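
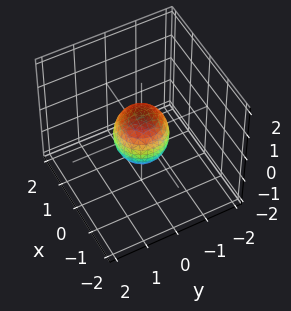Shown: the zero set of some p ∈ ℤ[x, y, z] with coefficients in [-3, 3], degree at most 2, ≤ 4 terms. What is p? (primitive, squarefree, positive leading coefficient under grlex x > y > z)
3*x^2 + 3*y^2 + 2*z^2 - 2

Degree: the shape is more complex than any degree-1 surface, so deg p = 2.
Symmetries: rotational symmetry about the z-axis ⇒ p depends on x, y only through x² + y².
Checking where it meets the axes: a circular section at z = 0 has radius between 0 and 1; the z-axis gridline crossings are at z ∈ {-1, 1}.
Solving for integer coefficients yields p as stated.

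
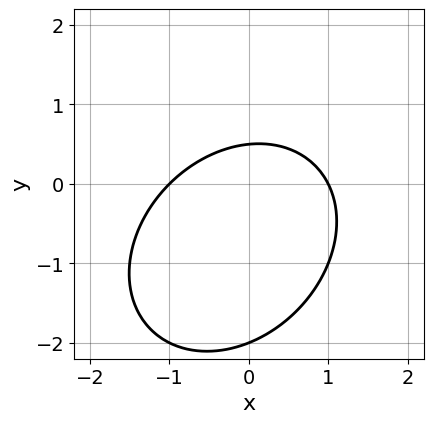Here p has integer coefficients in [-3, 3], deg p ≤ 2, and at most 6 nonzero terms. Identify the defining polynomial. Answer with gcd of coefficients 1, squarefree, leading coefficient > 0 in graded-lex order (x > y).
First, degree: the shape is more complex than any degree-1 curve, so deg p = 2.
Then, observable constraints: among the integer gridlines, it crosses the x-axis at x ∈ {-1, 1}; it crosses the y-axis at the gridline y = -2.
Finally, these observations pin down the coefficients.

2*x^2 - x*y + 2*y^2 + 3*y - 2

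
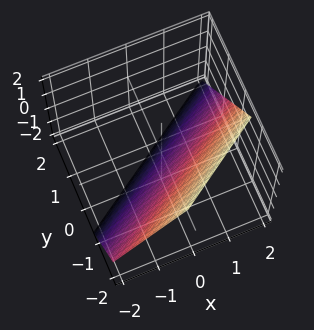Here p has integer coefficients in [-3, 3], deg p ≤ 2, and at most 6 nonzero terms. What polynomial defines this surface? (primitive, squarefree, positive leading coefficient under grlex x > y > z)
First, degree: every cross-section is a straight line — this is a plane, so deg p = 1.
Then, against the integer gridlines: it crosses the x-axis at the gridline x = 1; it crosses the z-axis at the gridline z = -1.
Finally, assembling these constraints gives the stated polynomial.

2*x - 3*y - 2*z - 2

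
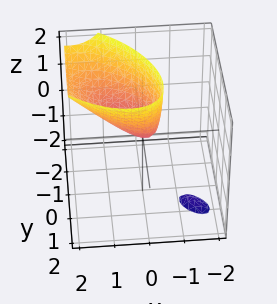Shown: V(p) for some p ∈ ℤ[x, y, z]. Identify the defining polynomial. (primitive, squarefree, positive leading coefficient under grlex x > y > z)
First, I count 2 distinct pieces. Treating them together as one polynomial.
Then, degree: a generic line meets the surface in up to 2 points, so deg p = 2.
Then, from the visible intercepts: it crosses the x-axis at the gridline x = 0; it crosses the y-axis at the gridline y = 0; one z-axis crossing is at z = 0.
Finally, matching integer coefficients to the picture gives p.

3*x^2 + 3*x*y - 3*x*z + 3*y^2 - 2*z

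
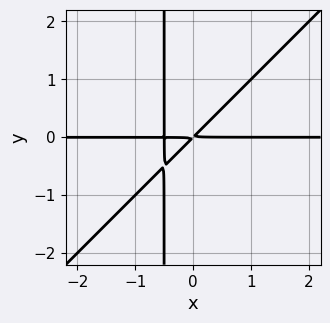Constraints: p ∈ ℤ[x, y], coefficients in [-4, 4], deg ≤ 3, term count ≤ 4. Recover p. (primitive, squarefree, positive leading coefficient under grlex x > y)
First, the degree is 3 — a generic line meets the curve in up to 3 points.
Next, from the visible intercepts: every point of the x-axis in the box is on the curve.
Finally, these observations pin down the coefficients.

2*x^2*y - 2*x*y^2 + x*y - y^2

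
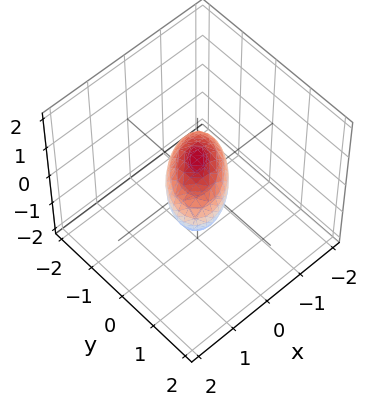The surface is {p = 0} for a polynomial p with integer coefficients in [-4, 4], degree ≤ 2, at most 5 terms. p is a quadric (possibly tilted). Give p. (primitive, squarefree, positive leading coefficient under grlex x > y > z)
First, deg p = 2. No degree-1 surface has this shape.
Finally, solving for integer coefficients yields p as stated.

3*x^2 - 3*x*y + 3*y^2 + 3*z^2 - 2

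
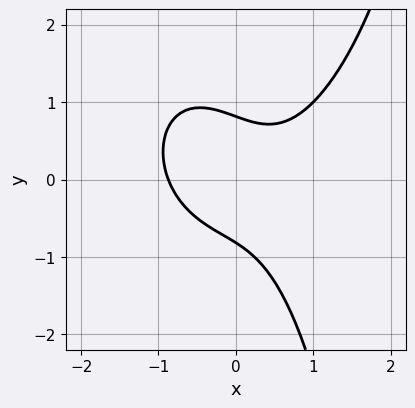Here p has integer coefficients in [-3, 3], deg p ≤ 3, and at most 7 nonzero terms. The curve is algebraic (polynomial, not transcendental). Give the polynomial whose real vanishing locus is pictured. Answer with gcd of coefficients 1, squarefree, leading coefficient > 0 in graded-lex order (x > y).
3*x^3 + x*y^2 - 3*x*y - 3*y^2 + 2

First, deg p = 3. The shape is more complex than any degree-2 curve.
Finally, matching integer coefficients to the picture gives p.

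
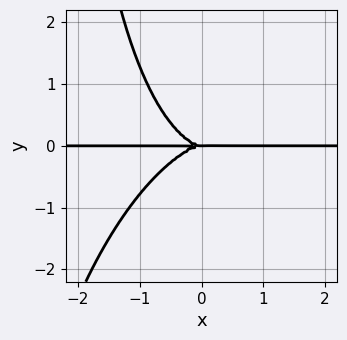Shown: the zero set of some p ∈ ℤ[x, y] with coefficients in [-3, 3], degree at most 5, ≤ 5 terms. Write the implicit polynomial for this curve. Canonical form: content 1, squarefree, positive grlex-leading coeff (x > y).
2*x^3*y - x^2*y^2 + x*y^3 + 3*y^3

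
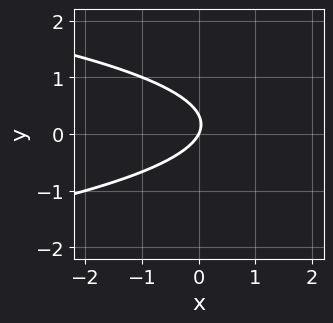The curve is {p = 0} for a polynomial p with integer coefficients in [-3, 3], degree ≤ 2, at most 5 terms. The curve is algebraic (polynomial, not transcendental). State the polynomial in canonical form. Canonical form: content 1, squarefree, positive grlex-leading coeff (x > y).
First, deg p = 2. A generic line meets the curve in up to 2 points.
Then, checking where it meets the axes: it meets the x-axis at x = 0 (among the integer gridlines); it crosses the y-axis at the gridline y = 0.
Finally, fitting integer coefficients to these (and the overall shape) gives p.

3*y^2 + 2*x - y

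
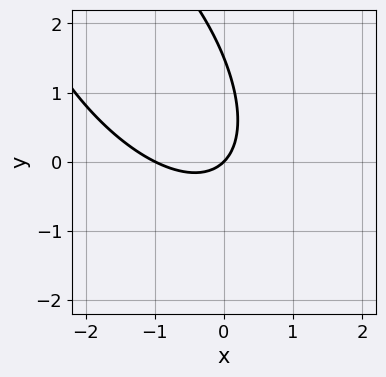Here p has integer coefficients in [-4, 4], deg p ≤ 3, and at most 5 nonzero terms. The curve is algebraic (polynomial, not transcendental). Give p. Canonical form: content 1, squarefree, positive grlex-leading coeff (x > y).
3*x^2 + 3*x*y + 2*y^2 + 3*x - 3*y

First, the degree is 2 — the shape is more complex than any degree-1 curve.
Then, from the axis intercepts and sections: among the integer gridlines, it crosses the x-axis at x ∈ {-1, 0}; one y-axis crossing is at y = 0.
Finally, solving for integer coefficients yields p as stated.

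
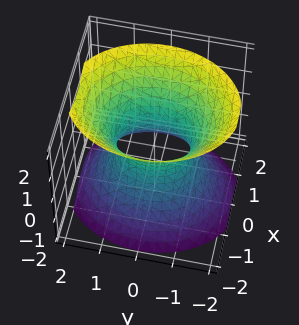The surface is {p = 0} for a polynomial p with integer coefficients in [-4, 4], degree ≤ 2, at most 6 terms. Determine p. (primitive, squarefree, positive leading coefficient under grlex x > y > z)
3*x^2 + 2*y^2 - 2*z^2 - 2

1. Degree: one connected sheet with a waist; a quadric, so deg p = 2.
2. Symmetries: it's symmetric under z → −z, forcing even powers of z; it's symmetric under y → −y, forcing even powers of y; it's symmetric under x → −x, forcing even powers of x.
3. Observable constraints: it misses every integer gridline on the z-axis; the y-axis gridline crossings are at y ∈ {-1, 1}.
4. Together with the visible shape, these determine p as stated.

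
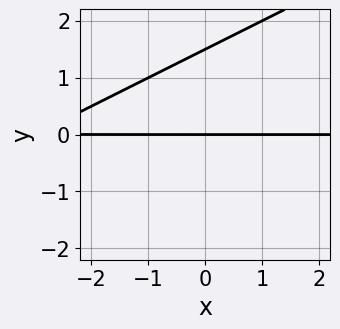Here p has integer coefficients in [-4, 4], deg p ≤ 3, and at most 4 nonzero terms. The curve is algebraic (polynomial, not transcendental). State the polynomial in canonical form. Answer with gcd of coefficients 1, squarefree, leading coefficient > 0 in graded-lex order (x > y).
x*y - 2*y^2 + 3*y

(a) The degree is 2 — no degree-1 curve has this shape.
(b) From the visible intercepts: the visible x-axis segment lies entirely on the curve; it crosses the y-axis at the gridline y = 0.
(c) Fitting integer coefficients to these (and the overall shape) gives p.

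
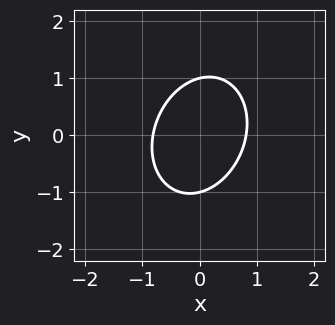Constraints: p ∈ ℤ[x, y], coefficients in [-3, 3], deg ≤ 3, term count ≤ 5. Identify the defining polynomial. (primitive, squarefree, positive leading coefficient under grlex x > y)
1. The degree is 2 — the shape is more complex than any degree-1 curve.
2. Observable constraints: among the integer gridlines, it crosses the y-axis at y ∈ {-1, 1}.
3. Matching integer coefficients to the picture gives p.

3*x^2 - x*y + 2*y^2 - 2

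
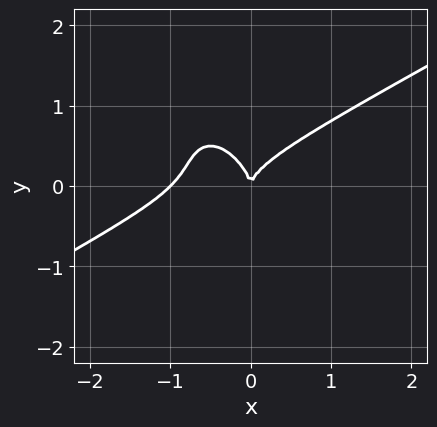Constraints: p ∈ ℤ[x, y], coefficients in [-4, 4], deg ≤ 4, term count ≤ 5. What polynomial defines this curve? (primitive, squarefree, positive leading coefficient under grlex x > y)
x^3 - x^2*y - x*y^2 - y^3 + x^2

The degree is 3 — no degree-2 curve has this shape.
From the visible intercepts: it meets the y-axis at y = 0 (among the integer gridlines); among the integer gridlines, it crosses the x-axis at x ∈ {-1, 0}.
Matching integer coefficients to the picture gives p.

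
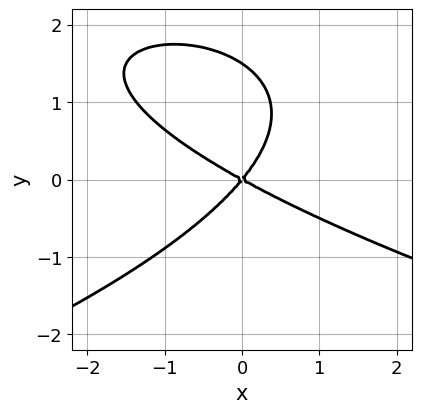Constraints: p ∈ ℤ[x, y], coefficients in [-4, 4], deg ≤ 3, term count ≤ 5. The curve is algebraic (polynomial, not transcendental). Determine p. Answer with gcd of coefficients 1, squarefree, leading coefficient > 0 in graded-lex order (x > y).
First, degree: a generic line meets the curve in up to 3 points, so deg p = 3.
Next, from the axis intercepts and sections: one y-axis crossing is at y = 0; it crosses the x-axis at the gridline x = 0.
Finally, fitting integer coefficients to these (and the overall shape) gives p.

2*y^3 + 2*x^2 + 2*x*y - 3*y^2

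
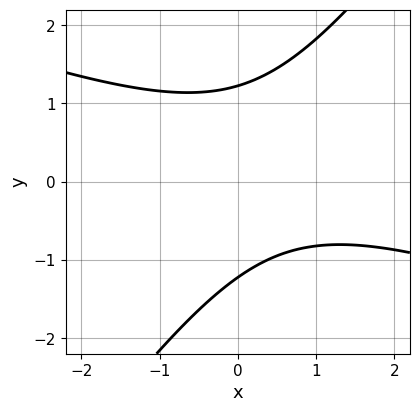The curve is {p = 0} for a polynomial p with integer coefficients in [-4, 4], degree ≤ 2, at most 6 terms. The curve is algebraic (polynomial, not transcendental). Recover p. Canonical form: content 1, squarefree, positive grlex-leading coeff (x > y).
(a) Degree: a generic line meets the curve in up to 2 points, so deg p = 2.
(b) Observable constraints: no x-intercept at any integer in the box.
(c) Fitting integer coefficients to these (and the overall shape) gives p.

x^2 + 2*x*y - 2*y^2 - x + 3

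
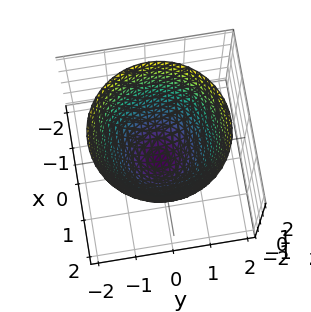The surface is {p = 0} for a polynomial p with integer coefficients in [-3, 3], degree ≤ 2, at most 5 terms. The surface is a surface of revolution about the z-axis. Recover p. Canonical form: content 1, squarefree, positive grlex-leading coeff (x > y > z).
First, deg p = 2. A generic line meets the surface in up to 2 points.
Next, by symmetry, the surface is invariant under rotation about z: p = q(x² + y², z).
Next, checking where it meets the axes: among the integer gridlines, it crosses the y-axis at y ∈ {-1, 1}; the x-axis gridline crossings are at x ∈ {-1, 1}.
Finally, fitting integer coefficients to these (and the overall shape) gives p. Check: (0, 0, -1) on the z-axis lies on the surface, and p(0, 0, -1) = 0. ✓

x^2 + y^2 - z - 1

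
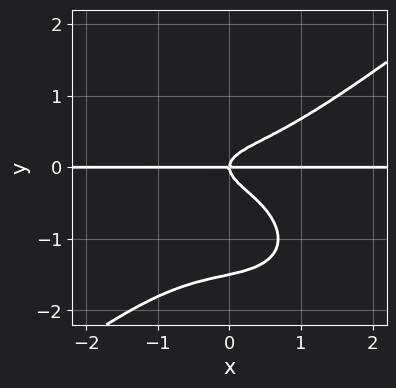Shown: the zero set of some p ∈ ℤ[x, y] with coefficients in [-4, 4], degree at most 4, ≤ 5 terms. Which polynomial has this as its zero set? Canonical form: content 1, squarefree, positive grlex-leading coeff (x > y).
x^3*y - 2*y^4 - 3*y^3 + x*y

First, deg p = 4. A generic line meets the curve in up to 4 points.
Then, from the axis intercepts and sections: every point of the x-axis in the box is on the curve; it meets the y-axis at y = 0 (among the integer gridlines).
Finally, these observations pin down the coefficients.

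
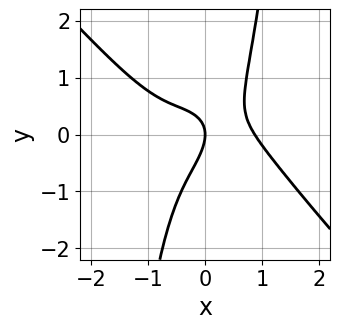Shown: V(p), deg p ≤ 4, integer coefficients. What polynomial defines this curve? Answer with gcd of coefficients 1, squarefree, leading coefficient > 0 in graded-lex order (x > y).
deg p = 4. The shape is more complex than any degree-3 curve.
Reading off the gridlines: it crosses the y-axis at the gridline y = 0; it meets the x-axis at x = 0 (among the integer gridlines).
Putting this together gives p.

3*x^4 + 3*x^3*y + 2*x*y - 2*y^2 - 2*x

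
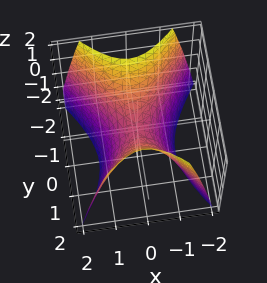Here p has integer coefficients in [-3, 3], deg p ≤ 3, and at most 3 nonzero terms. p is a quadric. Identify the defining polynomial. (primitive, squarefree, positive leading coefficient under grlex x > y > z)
3*x^2 - 2*y^2 + 2*z

Degree: a hyperbolic paraboloid; a quadric, so deg p = 2.
Symmetries: it's symmetric under y → −y, forcing even powers of y; the x ↦ −x reflection is a symmetry, so x appears only in even powers.
From the axis intercepts and sections: it crosses the z-axis at the gridline z = 0; it crosses the x-axis at the gridline x = 0; it meets the y-axis at y = 0 (among the integer gridlines).
Putting this together gives p.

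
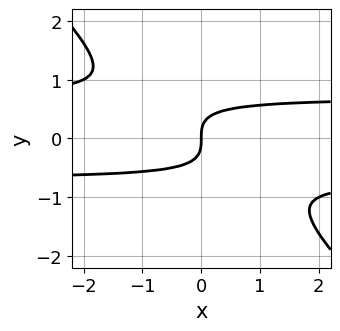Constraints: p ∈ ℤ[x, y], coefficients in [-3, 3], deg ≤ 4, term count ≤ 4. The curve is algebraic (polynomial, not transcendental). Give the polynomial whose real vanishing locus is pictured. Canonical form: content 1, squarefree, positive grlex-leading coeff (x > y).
2*x*y^2 + 2*y^3 - x

deg p = 3. No degree-2 curve has this shape.
Against the integer gridlines: it meets the x-axis at x = 0 (among the integer gridlines); it meets the y-axis at y = 0 (among the integer gridlines).
Putting this together gives p.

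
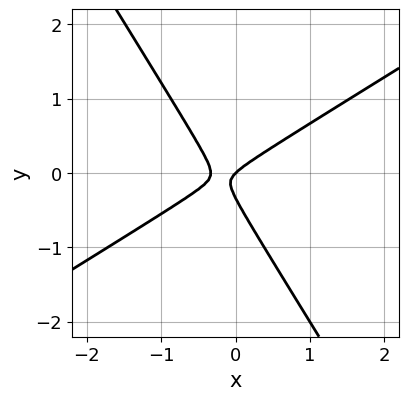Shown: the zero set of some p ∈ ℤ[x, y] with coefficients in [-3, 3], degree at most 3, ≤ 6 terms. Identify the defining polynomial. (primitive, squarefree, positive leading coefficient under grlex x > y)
3*x^2 - 3*x*y - 3*y^2 + x - y

The degree is 2 — no degree-1 curve has this shape.
Observable constraints: one y-axis crossing is at y = 0; one x-axis crossing is at x = 0.
The integer polynomial consistent with all of this is the stated p.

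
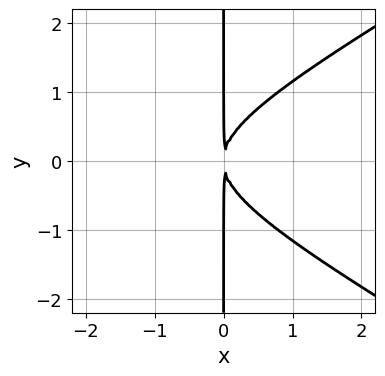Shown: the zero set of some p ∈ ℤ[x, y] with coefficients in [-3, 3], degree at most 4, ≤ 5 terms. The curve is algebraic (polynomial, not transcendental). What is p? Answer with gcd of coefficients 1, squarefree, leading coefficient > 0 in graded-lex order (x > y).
x^3 - 3*x*y^2 + 3*x^2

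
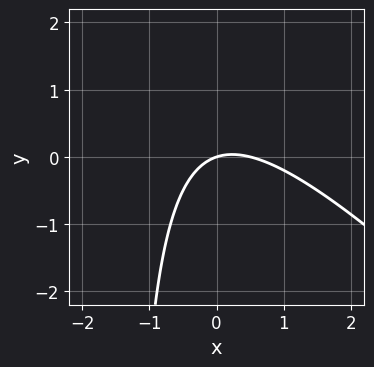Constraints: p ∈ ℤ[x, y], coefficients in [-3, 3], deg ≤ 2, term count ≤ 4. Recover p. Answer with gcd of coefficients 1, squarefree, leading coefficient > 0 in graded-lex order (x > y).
Degree: no degree-1 curve has this shape, so deg p = 2.
From the visible intercepts: it meets the x-axis at x = 0 (among the integer gridlines); it meets the y-axis at y = 0 (among the integer gridlines).
Assembling these constraints gives the stated polynomial.

2*x^2 + 2*x*y - x + 3*y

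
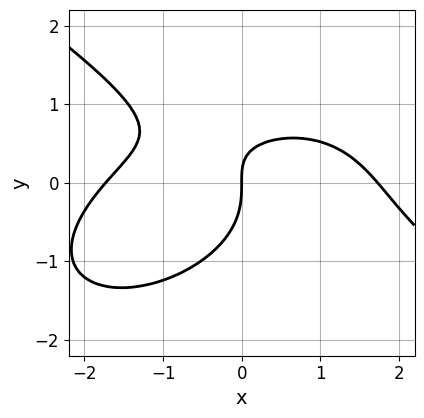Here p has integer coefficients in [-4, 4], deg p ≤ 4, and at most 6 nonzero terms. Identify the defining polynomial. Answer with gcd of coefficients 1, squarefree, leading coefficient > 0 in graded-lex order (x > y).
(a) The degree is 3 — no degree-2 curve has this shape.
(b) Against the integer gridlines: one x-axis crossing is at x = 0; it crosses the y-axis at the gridline y = 0.
(c) The integer polynomial consistent with all of this is the stated p.

x^3 + 3*y^3 + 3*x*y - 3*x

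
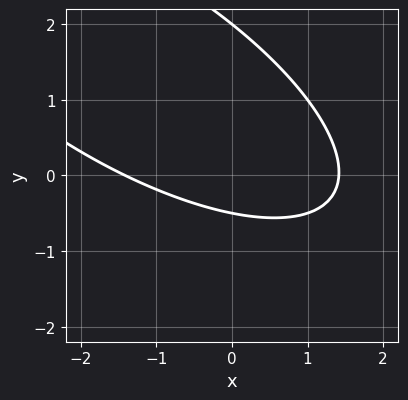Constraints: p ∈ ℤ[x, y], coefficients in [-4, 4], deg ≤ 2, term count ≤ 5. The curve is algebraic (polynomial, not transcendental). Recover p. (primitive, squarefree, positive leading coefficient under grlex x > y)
x^2 + 2*x*y + 2*y^2 - 3*y - 2

First, the degree is 2 — a generic line meets the curve in up to 2 points.
Next, observable constraints: one y-axis crossing is at y = 2.
Finally, these observations pin down the coefficients.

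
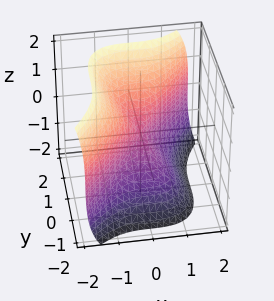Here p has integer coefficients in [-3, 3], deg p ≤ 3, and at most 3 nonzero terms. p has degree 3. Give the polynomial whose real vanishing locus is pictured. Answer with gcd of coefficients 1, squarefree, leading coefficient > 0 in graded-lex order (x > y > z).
1. Degree: the shape is more complex than any degree-2 surface, so deg p = 3.
2. Checking where it meets the axes: it crosses the x-axis at the gridline x = 0; it meets the y-axis at y = 0 (among the integer gridlines).
3. These observations pin down the coefficients.

3*x^3 - 2*y^3 + z^3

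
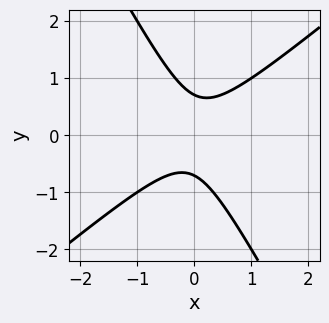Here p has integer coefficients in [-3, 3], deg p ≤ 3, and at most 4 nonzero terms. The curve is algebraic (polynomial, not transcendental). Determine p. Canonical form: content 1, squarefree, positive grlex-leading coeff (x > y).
3*x^2 - 2*x*y - 2*y^2 + 1

deg p = 2. The shape is more complex than any degree-1 curve.
Against the integer gridlines: the curve avoids every integer x-axis point in the box.
Putting this together gives p.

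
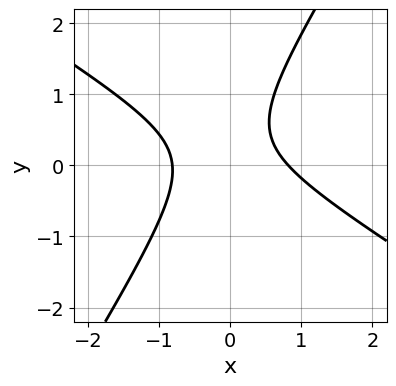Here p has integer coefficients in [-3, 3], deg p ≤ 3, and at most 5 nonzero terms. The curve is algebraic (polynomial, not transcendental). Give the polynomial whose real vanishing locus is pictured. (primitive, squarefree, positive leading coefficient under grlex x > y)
1. Degree: the shape is more complex than any degree-1 curve, so deg p = 2.
2. Reading off the gridlines: the curve avoids every integer y-axis point in the box.
3. Fitting integer coefficients to these (and the overall shape) gives p.

3*x^2 + 3*x*y - 3*y^2 + 2*y - 2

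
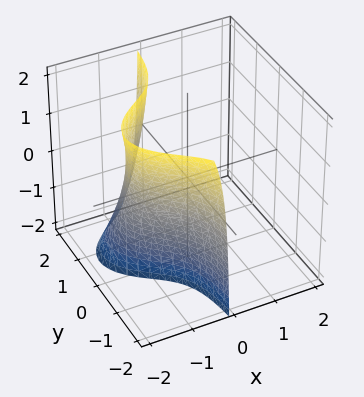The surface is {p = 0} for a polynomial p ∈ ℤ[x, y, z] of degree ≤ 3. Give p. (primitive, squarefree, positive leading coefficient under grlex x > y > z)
x^3 + 3*x*y^2 + 2*x*y*z + 3

First, the degree is 3 — the shape is more complex than any degree-2 surface.
Then, from the visible intercepts: it misses every integer gridline on the z-axis; no y-intercept at any integer in the box.
Finally, fitting integer coefficients to these (and the overall shape) gives p.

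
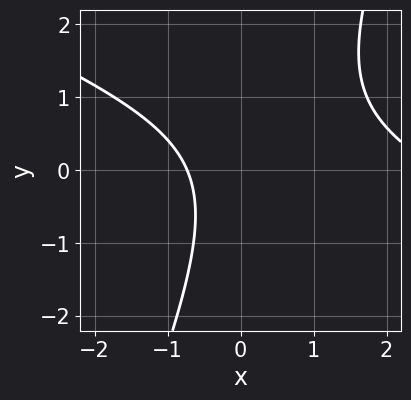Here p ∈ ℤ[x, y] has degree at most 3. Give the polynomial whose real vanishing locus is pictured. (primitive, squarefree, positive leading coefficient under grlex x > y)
x^2 + 2*x*y - y^2 - 2*x - 2

The degree is 2 — the shape is more complex than any degree-1 curve.
Reading off the gridlines: no y-intercept at any integer in the box.
Fitting integer coefficients to these (and the overall shape) gives p.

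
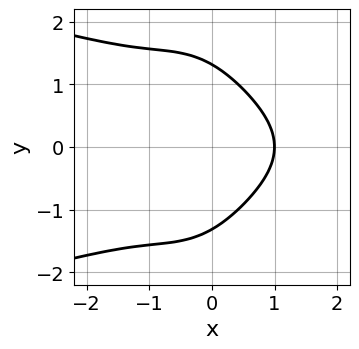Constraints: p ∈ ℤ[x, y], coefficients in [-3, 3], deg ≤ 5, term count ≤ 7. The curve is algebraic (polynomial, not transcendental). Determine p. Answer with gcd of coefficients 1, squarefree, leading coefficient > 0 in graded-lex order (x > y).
1. The degree is 4 — no degree-3 curve has this shape.
2. Symmetries: the y ↦ −y reflection is a symmetry, so y appears only in even powers.
3. From the visible intercepts: one x-axis crossing is at x = 1.
4. Solving for integer coefficients yields p as stated.

3*x^2*y^2 + y^4 + 3*x^3 + 3*x*y^2 - 3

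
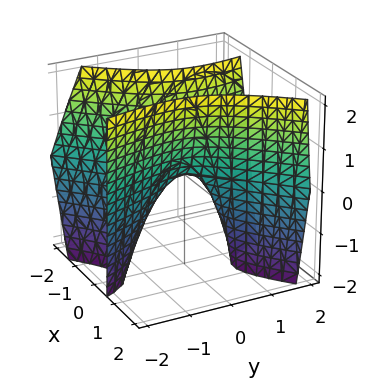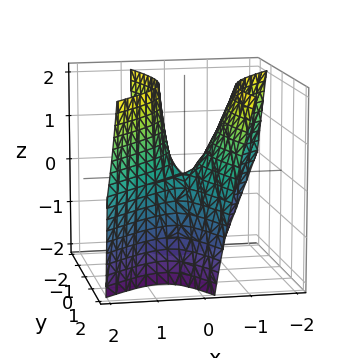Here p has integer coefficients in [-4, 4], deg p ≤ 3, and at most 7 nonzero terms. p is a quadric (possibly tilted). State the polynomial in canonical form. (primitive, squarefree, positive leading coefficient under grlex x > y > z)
3*x^2 - 2*x*y + x*z - y^2 - z

Degree: the shape is more complex than any degree-1 surface, so deg p = 2.
Checking where it meets the axes: it crosses the y-axis at the gridline y = 0; it meets the x-axis at x = 0 (among the integer gridlines); it meets the z-axis at z = 0 (among the integer gridlines).
Together with the visible shape, these determine p as stated.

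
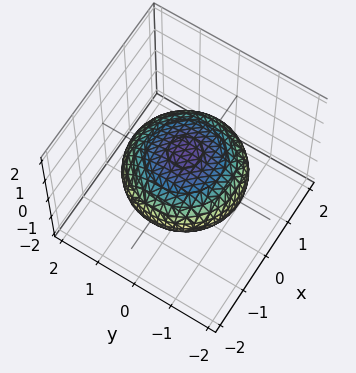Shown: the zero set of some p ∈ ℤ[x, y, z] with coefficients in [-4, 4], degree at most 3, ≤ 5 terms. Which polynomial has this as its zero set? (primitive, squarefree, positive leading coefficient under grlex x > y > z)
x^2 + y^2 + 2*z^2 - 2

First, degree: bounded and convex; a quadric, so deg p = 2.
Next, symmetries: the z ↦ −z reflection is a symmetry, so z appears only in even powers; the z-axis is an axis of rotation, so x and y enter only as x² + y².
Then, reading off the gridlines: a circular section at z = 0 has radius between 1 and 2; among the integer gridlines, it crosses the z-axis at z ∈ {-1, 1}.
Finally, these observations pin down the coefficients.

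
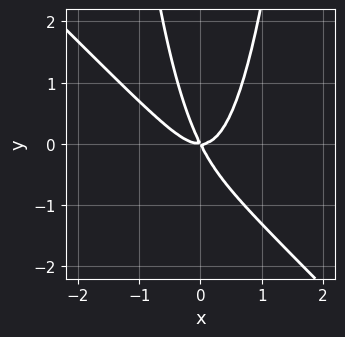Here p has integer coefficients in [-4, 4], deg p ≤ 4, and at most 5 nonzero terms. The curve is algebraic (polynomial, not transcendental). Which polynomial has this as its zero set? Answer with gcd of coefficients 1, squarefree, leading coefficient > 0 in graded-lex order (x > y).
1. Degree: no degree-2 curve has this shape, so deg p = 3.
2. From the axis intercepts and sections: it crosses the x-axis at the gridline x = 0; it crosses the y-axis at the gridline y = 0.
3. The integer polynomial consistent with all of this is the stated p.

3*x^3 + 3*x^2*y - 2*x*y - y^2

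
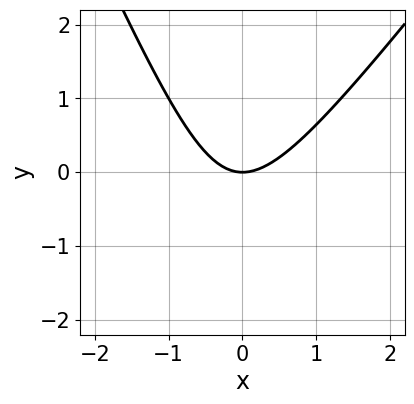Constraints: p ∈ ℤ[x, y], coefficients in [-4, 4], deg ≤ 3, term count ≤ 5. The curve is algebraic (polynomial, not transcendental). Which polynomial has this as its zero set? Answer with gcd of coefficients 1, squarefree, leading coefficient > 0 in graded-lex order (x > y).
3*x^2 - x*y - y^2 - 3*y

(a) deg p = 2.
(b) Checking where it meets the axes: one y-axis crossing is at y = 0; it meets the x-axis at x = 0 (among the integer gridlines).
(c) These observations pin down the coefficients.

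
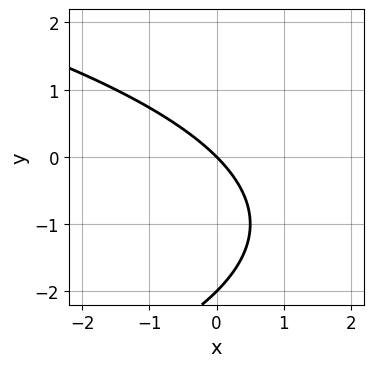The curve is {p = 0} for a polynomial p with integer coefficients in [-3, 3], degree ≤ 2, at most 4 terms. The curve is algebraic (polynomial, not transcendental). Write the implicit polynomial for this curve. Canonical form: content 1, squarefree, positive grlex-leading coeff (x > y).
1. The degree is 2 — a generic line meets the curve in up to 2 points.
2. Checking where it meets the axes: the y-axis gridline crossings are at y ∈ {-2, 0}; it meets the x-axis at x = 0 (among the integer gridlines).
3. Solving for integer coefficients yields p as stated.

y^2 + 2*x + 2*y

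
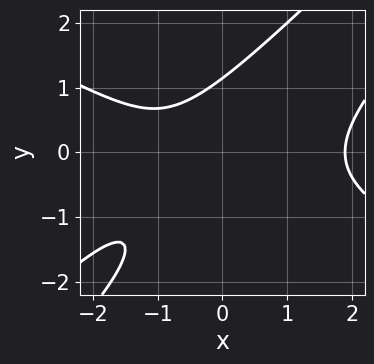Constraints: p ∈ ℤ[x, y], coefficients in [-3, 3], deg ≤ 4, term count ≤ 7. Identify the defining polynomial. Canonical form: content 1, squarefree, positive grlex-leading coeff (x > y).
x^3 - 3*x*y^2 + 2*y^3 - 2*x - 3

Degree: a generic line meets the curve in up to 3 points, so deg p = 3.
The integer polynomial consistent with all of this is the stated p.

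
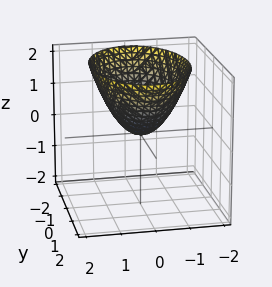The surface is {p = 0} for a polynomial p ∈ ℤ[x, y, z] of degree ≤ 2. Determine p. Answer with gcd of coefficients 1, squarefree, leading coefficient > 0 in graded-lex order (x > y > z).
2*x^2 + y^2 - 2*z

(a) The degree is 2 — a paraboloid; a quadric.
(b) Symmetries: the x ↦ −x reflection is a symmetry, so x appears only in even powers; the y ↦ −y reflection is a symmetry, so y appears only in even powers.
(c) Reading off the gridlines: it meets the x-axis at x = 0 (among the integer gridlines); it meets the y-axis at y = 0 (among the integer gridlines); one z-axis crossing is at z = 0.
(d) Solving for integer coefficients yields p as stated.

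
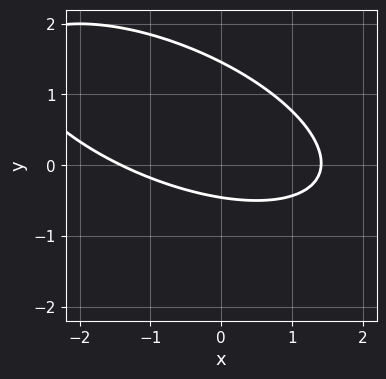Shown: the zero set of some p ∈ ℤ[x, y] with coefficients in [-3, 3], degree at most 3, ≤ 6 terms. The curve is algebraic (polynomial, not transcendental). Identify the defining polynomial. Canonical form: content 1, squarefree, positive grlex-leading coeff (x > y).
First, degree: a generic line meets the curve in up to 2 points, so deg p = 2.
Finally, putting this together gives p.

x^2 + 2*x*y + 3*y^2 - 3*y - 2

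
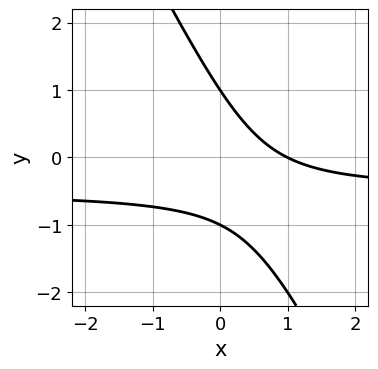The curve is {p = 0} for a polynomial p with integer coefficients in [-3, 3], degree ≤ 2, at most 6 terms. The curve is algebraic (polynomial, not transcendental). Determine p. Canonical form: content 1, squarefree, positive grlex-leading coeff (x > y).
1. Degree: the shape is more complex than any degree-1 curve, so deg p = 2.
2. From the axis intercepts and sections: it meets the x-axis at x = 1 (among the integer gridlines); the y-axis gridline crossings are at y ∈ {-1, 1}.
3. These observations pin down the coefficients.

2*x*y + y^2 + x - 1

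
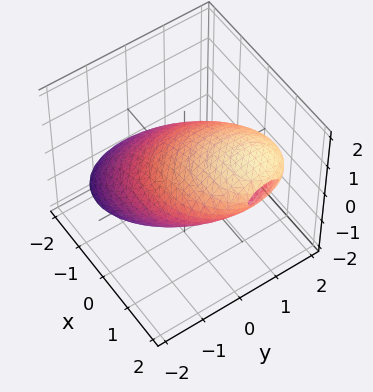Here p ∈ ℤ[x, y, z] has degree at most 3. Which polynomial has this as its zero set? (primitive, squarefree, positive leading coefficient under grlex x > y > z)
First, deg p = 2.
Next, from the axis intercepts and sections: the z-axis gridline crossings are at z ∈ {-1, 1}.
Finally, putting this together gives p.

x^2 - 2*x*z + y^2 - y*z + 2*z^2 - 2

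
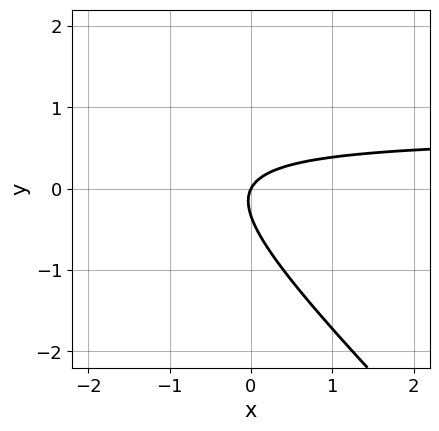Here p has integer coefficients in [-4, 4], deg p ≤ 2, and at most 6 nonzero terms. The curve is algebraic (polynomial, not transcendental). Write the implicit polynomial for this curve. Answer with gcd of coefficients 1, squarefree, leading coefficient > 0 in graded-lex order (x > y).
3*x*y + 3*y^2 - 2*x + y

Degree: the shape is more complex than any degree-1 curve, so deg p = 2.
Observable constraints: one x-axis crossing is at x = 0; it crosses the y-axis at the gridline y = 0.
The integer polynomial consistent with all of this is the stated p.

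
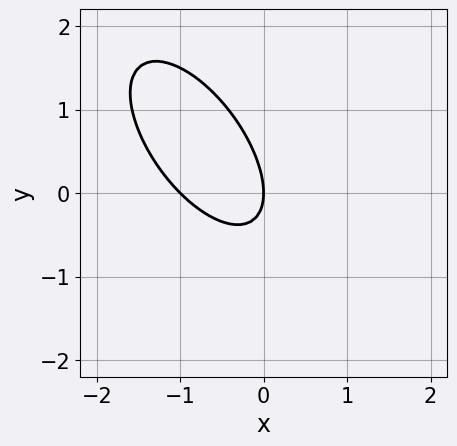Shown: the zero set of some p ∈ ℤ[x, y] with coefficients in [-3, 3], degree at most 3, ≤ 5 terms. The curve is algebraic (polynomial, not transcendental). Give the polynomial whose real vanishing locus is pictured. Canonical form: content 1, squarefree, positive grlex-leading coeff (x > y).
3*x^2 + 3*x*y + 2*y^2 + 3*x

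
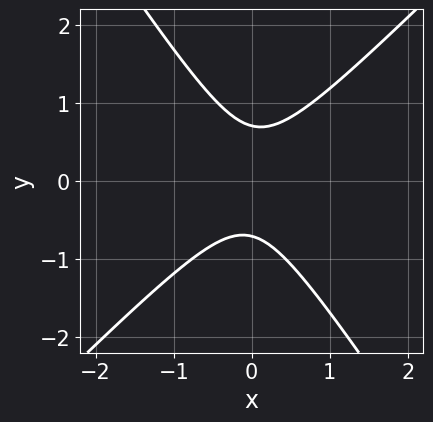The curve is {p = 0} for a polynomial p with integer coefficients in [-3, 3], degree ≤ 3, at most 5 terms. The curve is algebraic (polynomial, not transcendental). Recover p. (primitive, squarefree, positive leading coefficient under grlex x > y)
deg p = 2. A generic line meets the curve in up to 2 points.
From the visible intercepts: the curve avoids every integer x-axis point in the box.
Solving for integer coefficients yields p as stated.

3*x^2 - x*y - 2*y^2 + 1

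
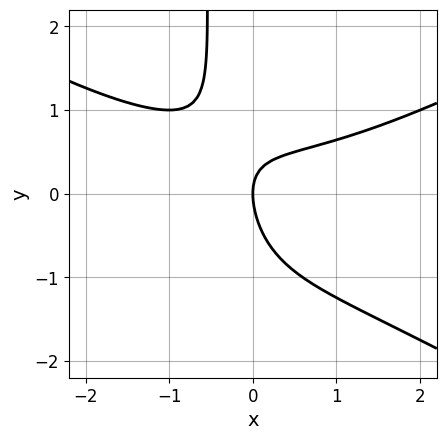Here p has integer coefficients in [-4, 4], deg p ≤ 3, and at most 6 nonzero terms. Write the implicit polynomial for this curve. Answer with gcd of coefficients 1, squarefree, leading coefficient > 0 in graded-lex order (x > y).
First, degree: no degree-2 curve has this shape, so deg p = 3.
Then, against the integer gridlines: it crosses the x-axis at the gridline x = 0; it meets the y-axis at y = 0 (among the integer gridlines).
Finally, the integer polynomial consistent with all of this is the stated p.

x^3 - 3*x*y^2 - 3*x*y - 2*y^2 + 3*x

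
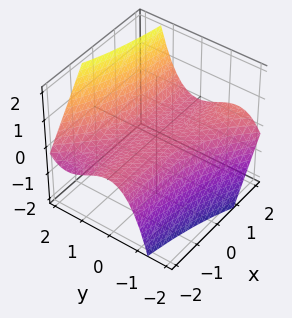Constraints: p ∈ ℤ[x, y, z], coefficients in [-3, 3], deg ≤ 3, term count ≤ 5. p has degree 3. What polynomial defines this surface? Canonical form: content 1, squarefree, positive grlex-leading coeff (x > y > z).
x*y^2 + y^3 - 3*z

1. deg p = 3. A generic line meets the surface in up to 3 points.
2. Observable constraints: it crosses the y-axis at the gridline y = 0; it crosses the z-axis at the gridline z = 0; every point of the x-axis in the box is on the surface.
3. Putting this together gives p.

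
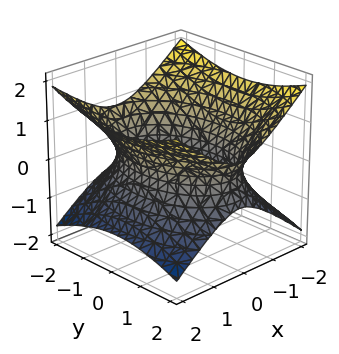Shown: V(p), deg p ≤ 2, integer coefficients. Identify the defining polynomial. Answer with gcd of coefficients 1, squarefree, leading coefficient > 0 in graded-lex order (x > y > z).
The degree is 2 — one connected sheet with a waist; a quadric.
Symmetries: the x ↦ −x reflection is a symmetry, so x appears only in even powers; the z ↦ −z reflection is a symmetry, so z appears only in even powers; it's symmetric under y → −y, forcing even powers of y.
Observable constraints: the surface avoids every integer z-axis point in the box.
Assembling these constraints gives the stated polynomial.

2*x^2 + y^2 - 3*z^2 - 3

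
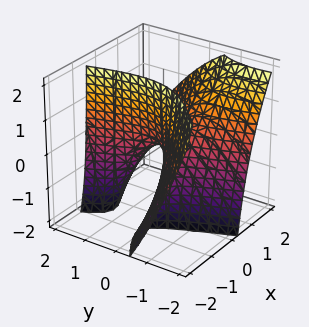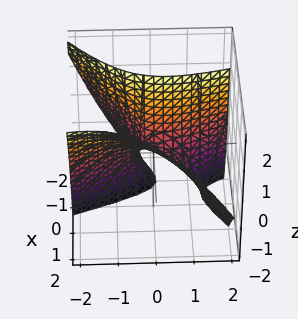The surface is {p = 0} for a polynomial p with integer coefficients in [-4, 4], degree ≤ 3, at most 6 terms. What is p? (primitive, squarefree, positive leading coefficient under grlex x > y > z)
The degree is 2 — the shape is more complex than any degree-1 surface.
Checking where it meets the axes: one y-axis crossing is at y = 0; one z-axis crossing is at z = 0; it meets the x-axis at x = 0 (among the integer gridlines).
Together with the visible shape, these determine p as stated.

2*x^2 - 2*x*y - 2*x*z - y^2 - z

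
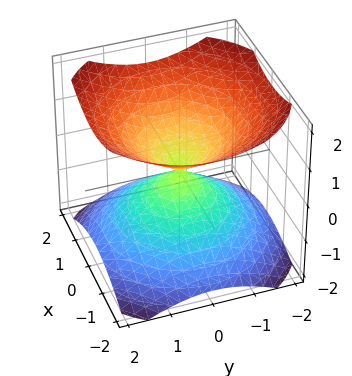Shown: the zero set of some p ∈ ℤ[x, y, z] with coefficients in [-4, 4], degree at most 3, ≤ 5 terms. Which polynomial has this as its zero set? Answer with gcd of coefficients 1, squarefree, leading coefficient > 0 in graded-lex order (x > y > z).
(a) There are 2 components. Treating them together as one polynomial.
(b) deg p = 2. Two nappes meeting at a single point; a quadric.
(c) Symmetries: it's symmetric under z → −z, forcing even powers of z; rotational symmetry about the z-axis ⇒ p depends on x, y only through x² + y².
(d) Against the integer gridlines: it meets the y-axis at y = 0 (among the integer gridlines); a circular section at z = -1 has radius between 1 and 2; it crosses the z-axis at the gridline z = 0; one x-axis crossing is at x = 0.
(e) Assembling these constraints gives the stated polynomial.

2*x^2 + 2*y^2 - 3*z^2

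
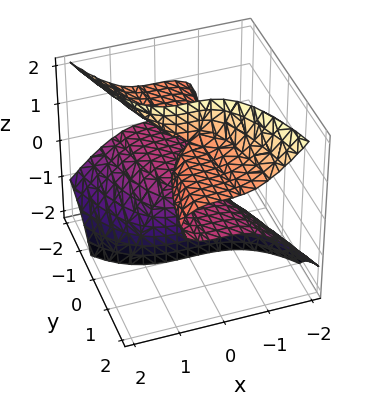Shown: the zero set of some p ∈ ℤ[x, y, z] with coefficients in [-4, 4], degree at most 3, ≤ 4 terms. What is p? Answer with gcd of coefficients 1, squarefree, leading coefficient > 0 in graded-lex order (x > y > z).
1. The degree is 3 — the shape is more complex than any degree-2 surface.
2. From the axis intercepts and sections: one x-axis crossing is at x = 0; every point of the y-axis in the box is on the surface; every point of the z-axis in the box is on the surface.
3. Fitting integer coefficients to these (and the overall shape) gives p.

2*x^3 + 3*y*z^2 - 3*y*z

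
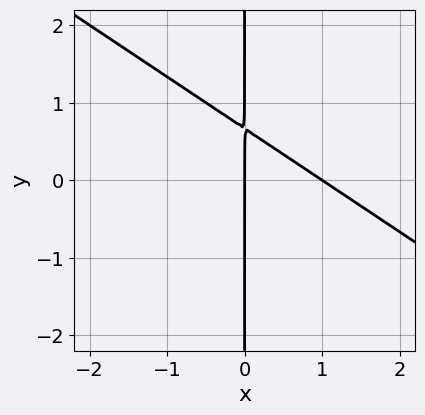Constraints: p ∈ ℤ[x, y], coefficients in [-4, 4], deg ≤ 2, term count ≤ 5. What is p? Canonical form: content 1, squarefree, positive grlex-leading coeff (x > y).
1. The degree is 2 — no degree-1 curve has this shape.
2. Against the integer gridlines: among the integer gridlines, it crosses the x-axis at x ∈ {0, 1}; the visible y-axis segment lies entirely on the curve.
3. Assembling these constraints gives the stated polynomial.

2*x^2 + 3*x*y - 2*x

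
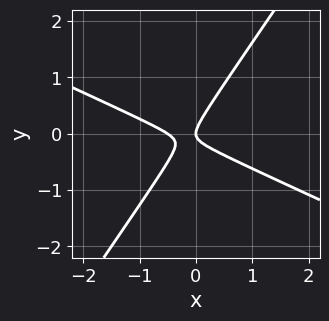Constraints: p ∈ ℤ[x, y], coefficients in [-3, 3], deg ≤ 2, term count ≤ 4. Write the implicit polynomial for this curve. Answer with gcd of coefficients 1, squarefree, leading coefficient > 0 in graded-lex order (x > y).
Degree: a generic line meets the curve in up to 2 points, so deg p = 2.
From the visible intercepts: one y-axis crossing is at y = 0; one x-axis crossing is at x = 0.
Solving for integer coefficients yields p as stated.

2*x^2 + 3*x*y - 3*y^2 + x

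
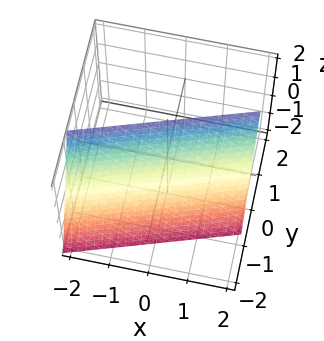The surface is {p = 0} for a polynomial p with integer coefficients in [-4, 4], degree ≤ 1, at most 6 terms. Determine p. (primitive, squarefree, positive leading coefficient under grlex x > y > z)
(a) deg p = 1. The surface is flat (a plane).
(b) From the axis intercepts and sections: it meets the z-axis at z = 2 (among the integer gridlines); one x-axis crossing is at x = 2.
(c) Together with the visible shape, these determine p as stated.

x - 3*y + z - 2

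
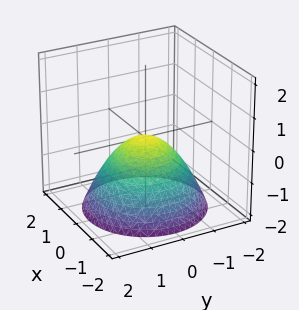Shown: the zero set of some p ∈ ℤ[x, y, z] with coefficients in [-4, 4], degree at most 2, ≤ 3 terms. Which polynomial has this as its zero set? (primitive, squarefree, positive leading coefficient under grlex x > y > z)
1. The degree is 2 — a single bowl opening along one axis; a quadric.
2. Symmetry: the surface is invariant under rotation about z: p = q(x² + y², z).
3. Checking where it meets the axes: one x-axis crossing is at x = 0; a circular section at z = -2 has radius between 1 and 2; it crosses the y-axis at the gridline y = 0; one z-axis crossing is at z = 0.
4. These observations pin down the coefficients.

2*x^2 + 2*y^2 + 3*z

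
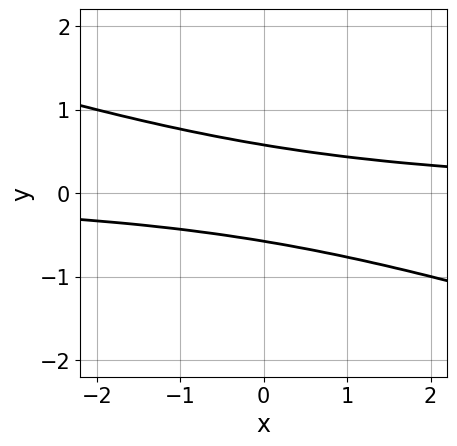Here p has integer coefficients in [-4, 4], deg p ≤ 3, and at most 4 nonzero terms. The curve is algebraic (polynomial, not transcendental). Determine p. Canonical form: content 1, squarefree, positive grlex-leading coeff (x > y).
(a) The degree is 2 — no degree-1 curve has this shape.
(b) Checking where it meets the axes: no x-intercept at any integer in the box.
(c) The integer polynomial consistent with all of this is the stated p.

x*y + 3*y^2 - 1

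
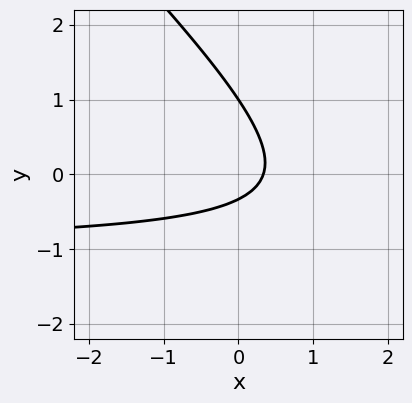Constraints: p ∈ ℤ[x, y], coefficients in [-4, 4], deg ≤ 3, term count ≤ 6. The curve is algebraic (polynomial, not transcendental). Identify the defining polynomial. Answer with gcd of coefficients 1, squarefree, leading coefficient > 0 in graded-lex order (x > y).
(a) deg p = 2.
(b) From the axis intercepts and sections: one y-axis crossing is at y = 1.
(c) Matching integer coefficients to the picture gives p.

3*x*y + 3*y^2 + 3*x - 2*y - 1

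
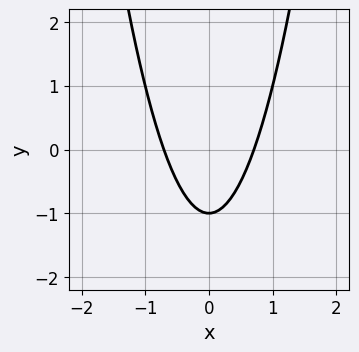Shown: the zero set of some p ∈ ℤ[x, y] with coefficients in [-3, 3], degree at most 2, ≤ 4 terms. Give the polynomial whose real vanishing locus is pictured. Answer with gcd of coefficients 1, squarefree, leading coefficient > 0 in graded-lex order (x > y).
2*x^2 - y - 1

(a) deg p = 2. A generic line meets the curve in up to 2 points.
(b) Symmetries: the x ↦ −x reflection is a symmetry, so x appears only in even powers.
(c) From the visible intercepts: it meets the y-axis at y = -1 (among the integer gridlines).
(d) Together with the visible shape, these determine p as stated.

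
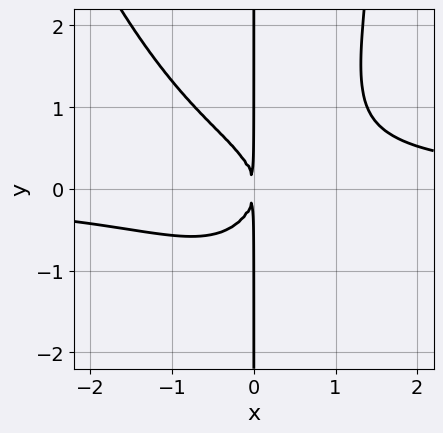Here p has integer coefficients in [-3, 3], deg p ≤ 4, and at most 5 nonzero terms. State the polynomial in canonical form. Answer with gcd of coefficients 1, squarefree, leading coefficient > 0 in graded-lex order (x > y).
(a) The degree is 4 — a generic line meets the curve in up to 4 points.
(b) Observable constraints: every point of the y-axis in the box is on the curve.
(c) Together with the visible shape, these determine p as stated.

3*x^3*y + x^2*y^2 - 3*x*y^2 - 3*x^2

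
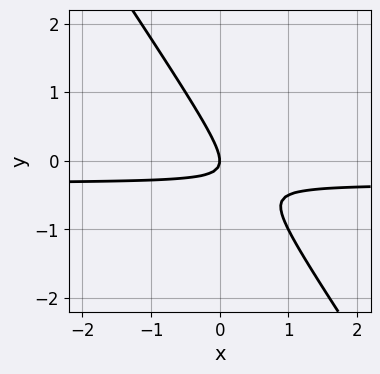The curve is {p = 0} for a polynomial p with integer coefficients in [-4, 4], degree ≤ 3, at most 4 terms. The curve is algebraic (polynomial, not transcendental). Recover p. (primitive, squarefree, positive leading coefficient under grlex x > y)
3*x*y + 2*y^2 + x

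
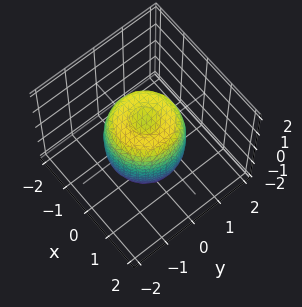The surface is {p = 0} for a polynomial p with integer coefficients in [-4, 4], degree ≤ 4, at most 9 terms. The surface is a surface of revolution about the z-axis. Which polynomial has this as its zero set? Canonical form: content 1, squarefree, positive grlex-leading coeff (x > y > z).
1. deg p = 4.
2. Symmetries: the z-axis is an axis of rotation, so x and y enter only as x² + y².
3. From the axis intercepts and sections: a circular section at z = -1 has radius exactly 1; among the integer gridlines, it crosses the z-axis at z ∈ {-1, 1}.
4. Assembling these constraints gives the stated polynomial.

2*x^4 + 4*x^2*y^2 + 2*y^4 - 2*x^2 - 2*y^2 + z^2 - 1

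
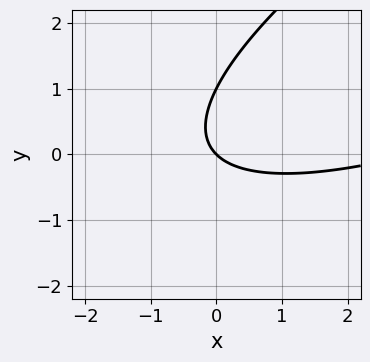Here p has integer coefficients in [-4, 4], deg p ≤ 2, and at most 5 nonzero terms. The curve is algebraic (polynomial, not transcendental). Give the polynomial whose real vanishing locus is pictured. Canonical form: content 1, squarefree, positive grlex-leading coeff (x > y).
x^2 - 3*x*y + 3*y^2 - 3*x - 3*y

1. Degree: the shape is more complex than any degree-1 curve, so deg p = 2.
2. Observable constraints: among the integer gridlines, it crosses the y-axis at y ∈ {0, 1}; one x-axis crossing is at x = 0.
3. These observations pin down the coefficients.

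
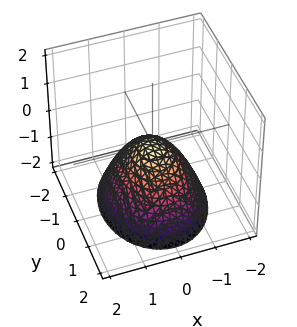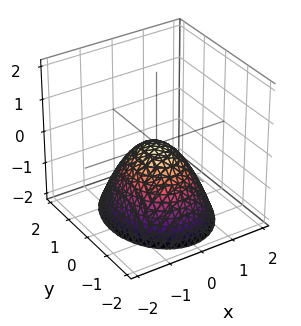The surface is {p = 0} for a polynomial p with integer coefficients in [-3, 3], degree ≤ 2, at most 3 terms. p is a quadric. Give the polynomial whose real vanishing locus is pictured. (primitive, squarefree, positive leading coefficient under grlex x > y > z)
3*x^2 + 2*y^2 + 3*z

(a) The degree is 2 — a paraboloid; a quadric.
(b) Symmetries: the x ↦ −x reflection is a symmetry, so x appears only in even powers; mirror symmetry y ↦ −y ⇒ only even powers of y.
(c) From the visible intercepts: it crosses the x-axis at the gridline x = 0; it crosses the z-axis at the gridline z = 0; one y-axis crossing is at y = 0.
(d) These observations pin down the coefficients.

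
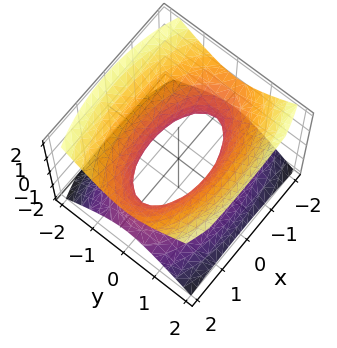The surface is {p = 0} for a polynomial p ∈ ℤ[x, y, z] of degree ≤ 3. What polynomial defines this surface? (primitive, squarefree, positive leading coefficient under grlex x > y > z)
deg p = 2.
Symmetries: mirror symmetry x ↦ −x ⇒ only even powers of x; the y ↦ −y reflection is a symmetry, so y appears only in even powers; mirror symmetry z ↦ −z ⇒ only even powers of z.
Observable constraints: the surface avoids every integer z-axis point in the box.
Together with the visible shape, these determine p as stated.

x^2 + 3*y^2 - 3*z^2 - 2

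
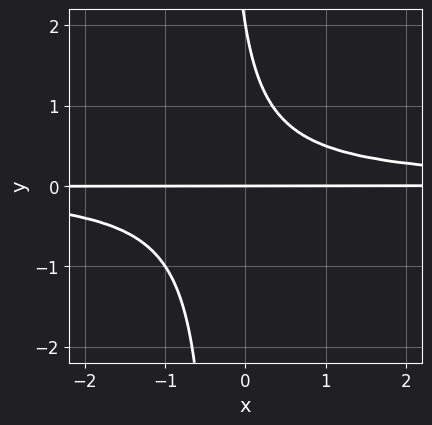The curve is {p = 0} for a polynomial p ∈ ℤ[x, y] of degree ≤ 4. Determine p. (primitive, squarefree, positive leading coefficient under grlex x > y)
3*x*y^2 + y^2 - 2*y

deg p = 3. No degree-2 curve has this shape.
Checking where it meets the axes: every point of the x-axis in the box is on the curve; among the integer gridlines, it crosses the y-axis at y ∈ {0, 2}.
The integer polynomial consistent with all of this is the stated p.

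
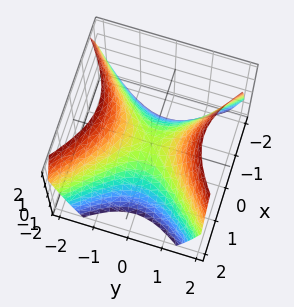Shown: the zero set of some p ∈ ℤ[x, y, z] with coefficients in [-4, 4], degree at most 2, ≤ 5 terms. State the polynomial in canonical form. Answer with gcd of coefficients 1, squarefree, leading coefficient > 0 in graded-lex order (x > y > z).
1. deg p = 2.
2. Symmetries: the y ↦ −y reflection is a symmetry, so y appears only in even powers; it's symmetric under x → −x, forcing even powers of x.
3. From the visible intercepts: it crosses the x-axis at the gridline x = 0; it meets the y-axis at y = 0 (among the integer gridlines); it crosses the z-axis at the gridline z = 0.
4. Together with the visible shape, these determine p as stated.

x^2 - y^2 + z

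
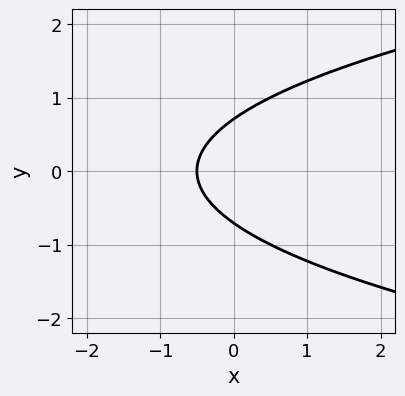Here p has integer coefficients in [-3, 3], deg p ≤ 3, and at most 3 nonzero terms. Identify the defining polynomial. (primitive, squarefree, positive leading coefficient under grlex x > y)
2*y^2 - 2*x - 1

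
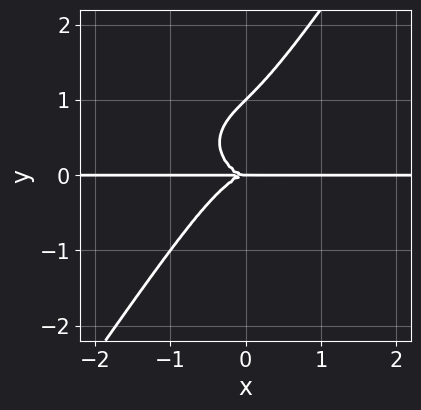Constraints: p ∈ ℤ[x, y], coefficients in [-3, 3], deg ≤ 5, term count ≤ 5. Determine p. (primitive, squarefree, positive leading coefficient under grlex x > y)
(a) The degree is 4 — the shape is more complex than any degree-3 curve.
(b) Checking where it meets the axes: among the integer gridlines, it crosses the y-axis at y ∈ {0, 1}; the visible x-axis segment lies entirely on the curve.
(c) The integer polynomial consistent with all of this is the stated p.

x^3*y + x*y^3 - y^4 + y^3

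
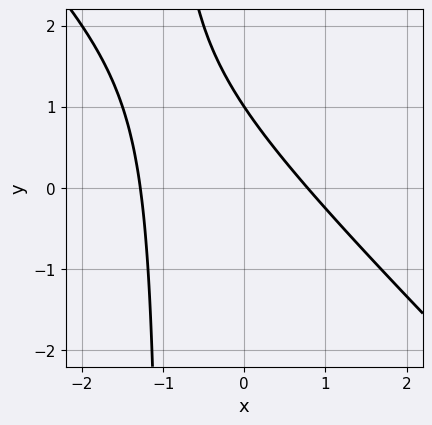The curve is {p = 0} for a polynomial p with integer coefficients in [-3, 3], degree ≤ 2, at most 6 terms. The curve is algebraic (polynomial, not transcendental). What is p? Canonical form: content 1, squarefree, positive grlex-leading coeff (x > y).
2*x^2 + 2*x*y + x + 2*y - 2

(a) deg p = 2. The shape is more complex than any degree-1 curve.
(b) Observable constraints: it crosses the y-axis at the gridline y = 1.
(c) The integer polynomial consistent with all of this is the stated p.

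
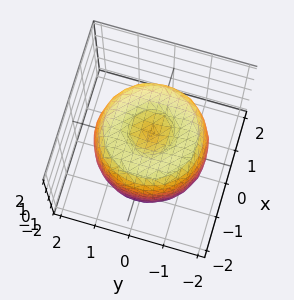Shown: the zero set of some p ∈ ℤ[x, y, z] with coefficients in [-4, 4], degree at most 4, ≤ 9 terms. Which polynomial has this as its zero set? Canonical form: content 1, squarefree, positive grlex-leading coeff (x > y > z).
The degree is 4 — a generic line meets the surface in up to 4 points.
Symmetries: rotational symmetry about the z-axis ⇒ p depends on x, y only through x² + y².
Against the integer gridlines: a circular section at z = -1 has radius between 1 and 2; the z-axis gridline crossings are at z ∈ {-1, 1}.
Together with the visible shape, these determine p as stated.

x^4 + 2*x^2*y^2 + y^4 - 2*x^2 - 2*y^2 + z^2 - 1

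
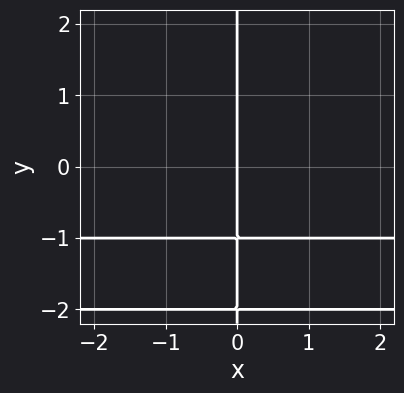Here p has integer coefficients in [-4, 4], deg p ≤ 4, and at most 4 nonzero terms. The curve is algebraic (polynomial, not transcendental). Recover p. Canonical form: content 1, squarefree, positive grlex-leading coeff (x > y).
Degree: no degree-2 curve has this shape, so deg p = 3.
Checking where it meets the axes: it crosses the x-axis at the gridline x = 0; the visible y-axis segment lies entirely on the curve.
Together with the visible shape, these determine p as stated.

x*y^2 + 3*x*y + 2*x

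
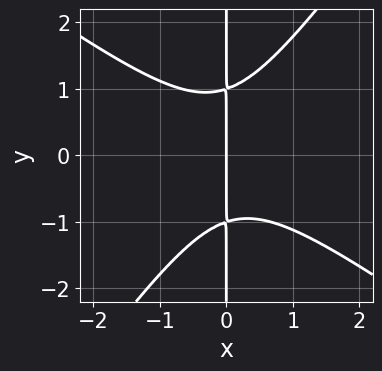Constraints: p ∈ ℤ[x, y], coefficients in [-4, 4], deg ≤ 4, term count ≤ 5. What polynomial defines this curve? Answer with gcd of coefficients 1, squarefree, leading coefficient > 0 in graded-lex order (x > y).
(a) deg p = 3. No degree-2 curve has this shape.
(b) Reading off the gridlines: the visible y-axis segment lies entirely on the curve; it crosses the x-axis at the gridline x = 0.
(c) Matching integer coefficients to the picture gives p.

3*x^3 + 2*x^2*y - 3*x*y^2 + 3*x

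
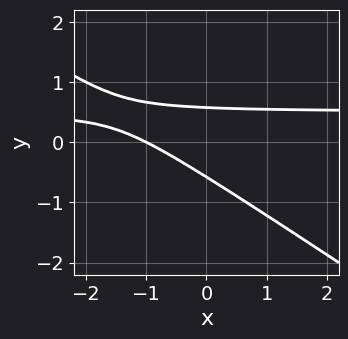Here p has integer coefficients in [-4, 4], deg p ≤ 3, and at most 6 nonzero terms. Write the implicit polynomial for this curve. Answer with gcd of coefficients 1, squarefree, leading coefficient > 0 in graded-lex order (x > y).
deg p = 2. No degree-1 curve has this shape.
From the visible intercepts: it meets the x-axis at x = -1 (among the integer gridlines).
Assembling these constraints gives the stated polynomial.

2*x*y + 3*y^2 - x - 1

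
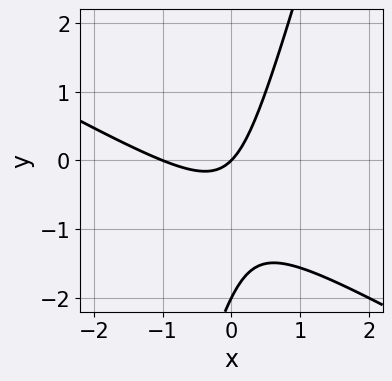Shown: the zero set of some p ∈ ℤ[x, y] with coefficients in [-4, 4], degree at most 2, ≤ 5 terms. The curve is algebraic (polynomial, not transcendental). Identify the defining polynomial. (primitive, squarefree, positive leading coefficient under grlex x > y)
2*x^2 + 3*x*y - y^2 + 2*x - 2*y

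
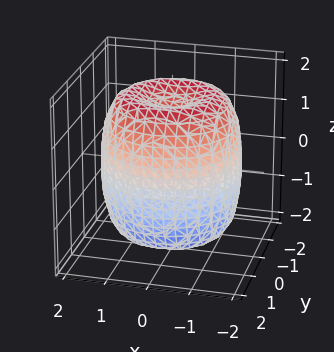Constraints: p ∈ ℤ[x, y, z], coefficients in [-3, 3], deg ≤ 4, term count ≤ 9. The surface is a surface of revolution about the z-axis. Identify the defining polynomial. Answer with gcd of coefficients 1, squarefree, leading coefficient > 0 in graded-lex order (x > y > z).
(a) Degree: the shape is more complex than any degree-3 surface, so deg p = 4.
(b) Symmetries: rotational symmetry about the z-axis ⇒ p depends on x, y only through x² + y².
(c) Observable constraints: a circular section at z = 0 has radius between 1 and 2.
(d) Solving for integer coefficients yields p as stated.

x^4 + 2*x^2*y^2 + y^4 - 2*x^2 - 2*y^2 + z^2 - 2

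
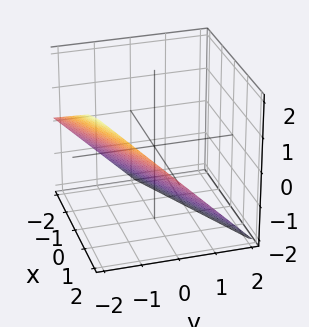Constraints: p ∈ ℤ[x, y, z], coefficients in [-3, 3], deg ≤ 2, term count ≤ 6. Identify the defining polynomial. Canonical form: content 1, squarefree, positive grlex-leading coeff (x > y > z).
x - 2*y - 2*z - 2

Degree: every cross-section is a straight line — this is a plane, so deg p = 1.
From the visible intercepts: it meets the y-axis at y = -1 (among the integer gridlines); one x-axis crossing is at x = 2; one z-axis crossing is at z = -1.
These observations pin down the coefficients.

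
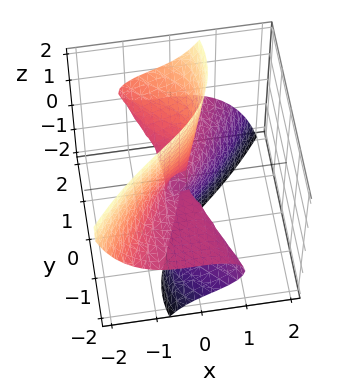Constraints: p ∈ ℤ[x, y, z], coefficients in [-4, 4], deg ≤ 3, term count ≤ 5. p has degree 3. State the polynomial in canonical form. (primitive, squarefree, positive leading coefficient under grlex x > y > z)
The degree is 3 — no degree-2 surface has this shape.
From the visible intercepts: every point of the z-axis in the box is on the surface; the visible y-axis segment lies entirely on the surface.
Solving for integer coefficients yields p as stated.

2*x^3 + 3*x*z^2 + 2*y^2*z - 3*y*z^2 + x^2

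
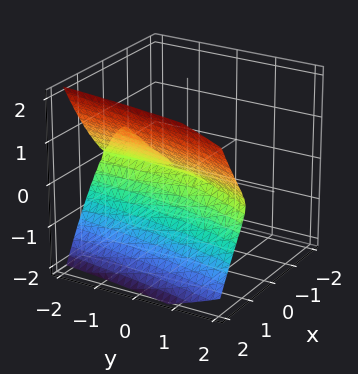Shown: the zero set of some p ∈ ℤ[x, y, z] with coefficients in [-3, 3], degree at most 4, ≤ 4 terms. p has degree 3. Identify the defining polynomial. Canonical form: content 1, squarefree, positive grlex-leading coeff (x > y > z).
There are 2 components. They look like related sheets of one shape, so recover p as a whole.
Degree: no degree-2 surface has this shape, so deg p = 3.
Observable constraints: the visible y-axis segment lies entirely on the surface; it crosses the x-axis at the gridline x = 0.
Fitting integer coefficients to these (and the overall shape) gives p.

2*x^3 - x^2*y - 3*z^2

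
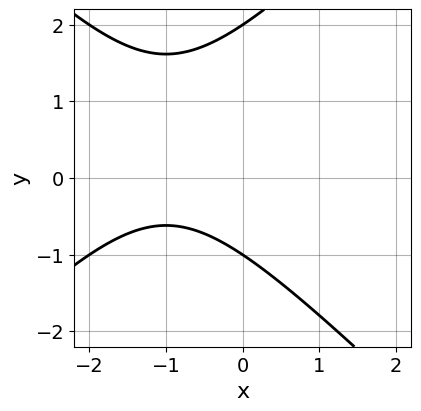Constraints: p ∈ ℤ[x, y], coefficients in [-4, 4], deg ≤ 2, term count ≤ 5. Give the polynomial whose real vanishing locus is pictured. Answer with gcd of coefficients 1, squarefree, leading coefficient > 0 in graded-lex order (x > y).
1. Degree: the shape is more complex than any degree-1 curve, so deg p = 2.
2. Observable constraints: it misses every integer gridline on the x-axis; among the integer gridlines, it crosses the y-axis at y ∈ {-1, 2}.
3. Assembling these constraints gives the stated polynomial.

x^2 - y^2 + 2*x + y + 2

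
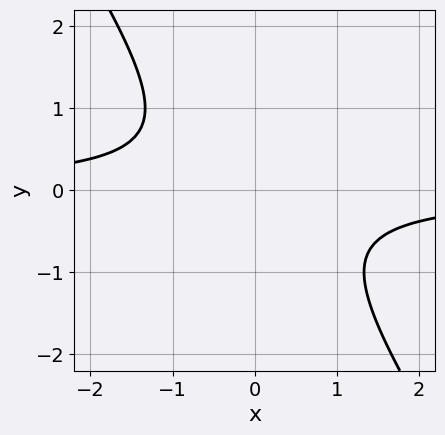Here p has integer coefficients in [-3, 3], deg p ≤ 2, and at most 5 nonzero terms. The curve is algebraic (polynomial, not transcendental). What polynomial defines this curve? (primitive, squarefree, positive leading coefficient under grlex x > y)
3*x*y + 2*y^2 + 2

deg p = 2.
Observable constraints: it misses every integer gridline on the x-axis; no y-intercept at any integer in the box.
Assembling these constraints gives the stated polynomial.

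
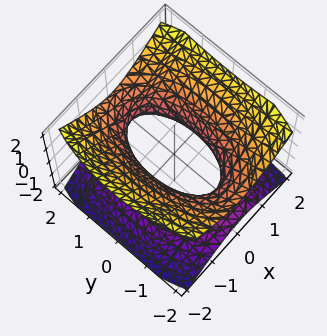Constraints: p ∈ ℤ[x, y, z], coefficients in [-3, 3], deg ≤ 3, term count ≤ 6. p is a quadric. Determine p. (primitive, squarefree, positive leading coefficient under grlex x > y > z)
1. Degree: an hourglass — one-sheet hyperboloid; a quadric, so deg p = 2.
2. Symmetries: it's symmetric under y → −y, forcing even powers of y; it's symmetric under z → −z, forcing even powers of z; mirror symmetry x ↦ −x ⇒ only even powers of x.
3. Against the integer gridlines: no z-intercept at any integer in the box.
4. The integer polynomial consistent with all of this is the stated p.

3*x^2 + y^2 - 3*z^2 - 2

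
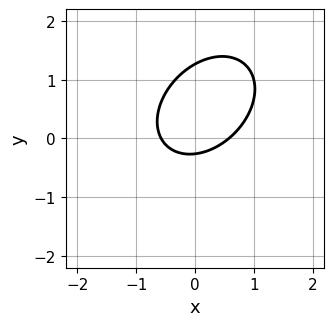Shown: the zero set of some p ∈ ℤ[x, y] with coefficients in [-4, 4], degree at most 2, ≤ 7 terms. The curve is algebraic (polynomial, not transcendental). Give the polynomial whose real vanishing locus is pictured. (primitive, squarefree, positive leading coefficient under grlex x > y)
Degree: the shape is more complex than any degree-1 curve, so deg p = 2.
Solving for integer coefficients yields p as stated.

3*x^2 - 2*x*y + 3*y^2 - 3*y - 1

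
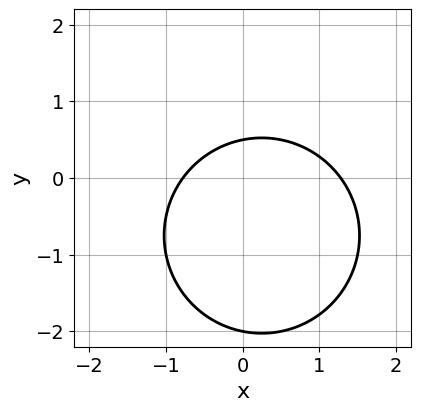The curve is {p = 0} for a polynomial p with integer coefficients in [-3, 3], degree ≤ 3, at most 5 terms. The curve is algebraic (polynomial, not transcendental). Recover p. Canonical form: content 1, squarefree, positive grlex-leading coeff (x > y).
First, deg p = 2. No degree-1 curve has this shape.
Then, observable constraints: one y-axis crossing is at y = -2.
Finally, together with the visible shape, these determine p as stated.

2*x^2 + 2*y^2 - x + 3*y - 2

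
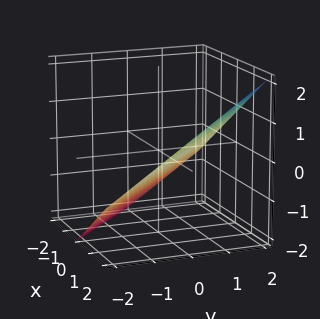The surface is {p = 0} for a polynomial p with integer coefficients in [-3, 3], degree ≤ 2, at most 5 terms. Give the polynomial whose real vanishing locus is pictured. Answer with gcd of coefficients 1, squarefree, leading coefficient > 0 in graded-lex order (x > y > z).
2*x + 2*y - 3*z - 2

Degree: the surface is flat (a plane), so deg p = 1.
Checking where it meets the axes: one y-axis crossing is at y = 1; one x-axis crossing is at x = 1.
Together with the visible shape, these determine p as stated.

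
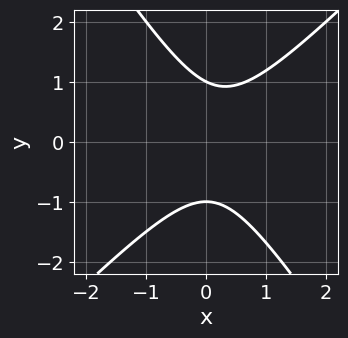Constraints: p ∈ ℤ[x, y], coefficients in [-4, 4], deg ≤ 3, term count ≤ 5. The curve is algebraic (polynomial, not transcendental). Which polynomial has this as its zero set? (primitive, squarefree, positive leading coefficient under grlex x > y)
First, the degree is 2 — a generic line meets the curve in up to 2 points.
Then, checking where it meets the axes: among the integer gridlines, it crosses the y-axis at y ∈ {-1, 1}; the curve avoids every integer x-axis point in the box.
Finally, the integer polynomial consistent with all of this is the stated p.

3*x^2 - x*y - 2*y^2 - x + 2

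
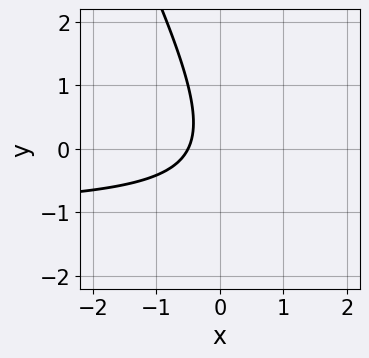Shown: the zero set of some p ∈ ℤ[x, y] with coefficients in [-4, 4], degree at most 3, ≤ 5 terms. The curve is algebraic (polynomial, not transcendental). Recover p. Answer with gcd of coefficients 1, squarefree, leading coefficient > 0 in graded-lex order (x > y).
2*x*y + y^2 + 2*x + 1

1. Degree: a generic line meets the curve in up to 2 points, so deg p = 2.
2. From the visible intercepts: the curve avoids every integer y-axis point in the box.
3. Solving for integer coefficients yields p as stated.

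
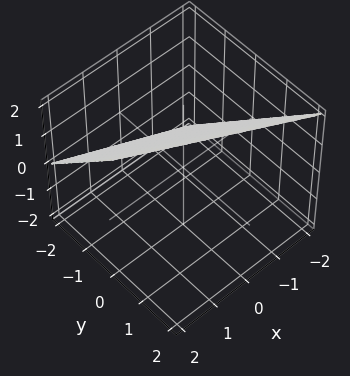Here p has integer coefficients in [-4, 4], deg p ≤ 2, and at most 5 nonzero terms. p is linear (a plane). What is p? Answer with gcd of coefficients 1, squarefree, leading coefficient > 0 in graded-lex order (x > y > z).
x + 2*y - 2*z + 2

1. Degree: every cross-section is a straight line — this is a plane, so deg p = 1.
2. Against the integer gridlines: it meets the z-axis at z = 1 (among the integer gridlines); it meets the y-axis at y = -1 (among the integer gridlines); one x-axis crossing is at x = -2.
3. These observations pin down the coefficients.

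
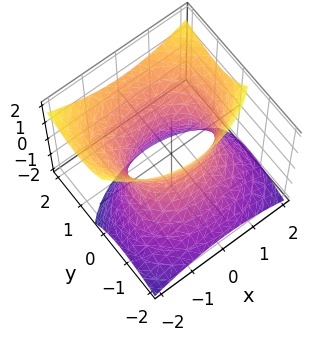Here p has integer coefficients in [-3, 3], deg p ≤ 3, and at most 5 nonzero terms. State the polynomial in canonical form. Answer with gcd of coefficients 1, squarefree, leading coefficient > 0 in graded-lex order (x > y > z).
2*x^2 + 3*y^2 - 3*y*z - 2*z^2 - 3

First, the degree is 2 — the shape is more complex than any degree-1 surface.
Next, checking where it meets the axes: among the integer gridlines, it crosses the y-axis at y ∈ {-1, 1}; it misses every integer gridline on the z-axis.
Finally, assembling these constraints gives the stated polynomial.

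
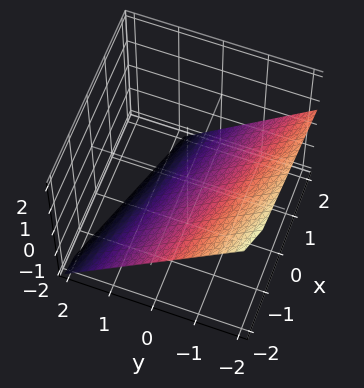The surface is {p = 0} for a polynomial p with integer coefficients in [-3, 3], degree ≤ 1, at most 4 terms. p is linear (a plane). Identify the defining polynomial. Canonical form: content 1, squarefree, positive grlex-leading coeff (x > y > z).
x + 3*y + 3*z + 2

1. deg p = 1. The surface is flat (a plane).
2. Checking where it meets the axes: it meets the x-axis at x = -2 (among the integer gridlines).
3. Matching integer coefficients to the picture gives p.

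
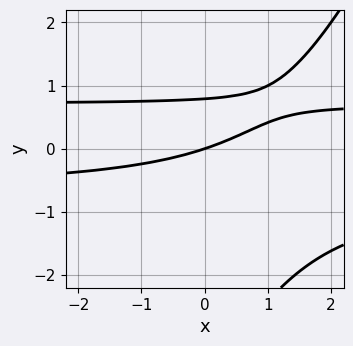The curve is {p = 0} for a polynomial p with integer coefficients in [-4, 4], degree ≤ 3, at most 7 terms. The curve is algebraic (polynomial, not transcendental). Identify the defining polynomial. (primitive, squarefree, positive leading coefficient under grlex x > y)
2*x*y^2 - y^3 - 3*y^2 - x + 3*y

First, deg p = 3. No degree-2 curve has this shape.
Next, against the integer gridlines: it crosses the y-axis at the gridline y = 0; it crosses the x-axis at the gridline x = 0.
Finally, these observations pin down the coefficients.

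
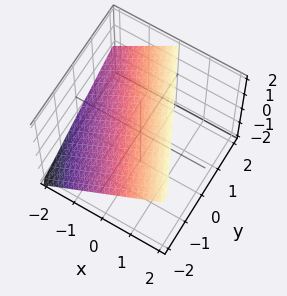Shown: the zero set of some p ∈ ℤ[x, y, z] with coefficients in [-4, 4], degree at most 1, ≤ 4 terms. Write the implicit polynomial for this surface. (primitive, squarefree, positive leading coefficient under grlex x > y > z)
1. The degree is 1 — the surface is flat (a plane).
2. From the axis intercepts and sections: one y-axis crossing is at y = -2; it meets the z-axis at z = 1 (among the integer gridlines); it meets the x-axis at x = -1 (among the integer gridlines).
3. The integer polynomial consistent with all of this is the stated p.

2*x + y - 2*z + 2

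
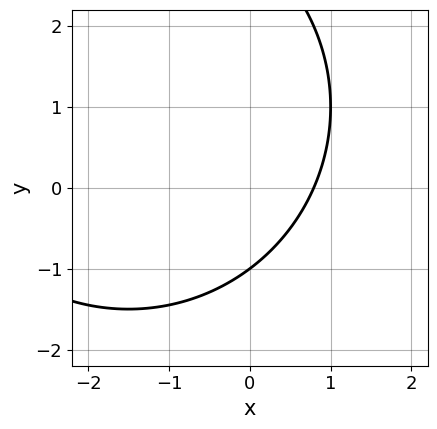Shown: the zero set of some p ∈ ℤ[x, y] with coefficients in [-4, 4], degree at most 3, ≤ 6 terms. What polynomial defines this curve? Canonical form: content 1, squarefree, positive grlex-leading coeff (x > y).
x^2 + y^2 + 3*x - 2*y - 3

(a) Degree: a generic line meets the curve in up to 2 points, so deg p = 2.
(b) From the axis intercepts and sections: it meets the y-axis at y = -1 (among the integer gridlines).
(c) Fitting integer coefficients to these (and the overall shape) gives p.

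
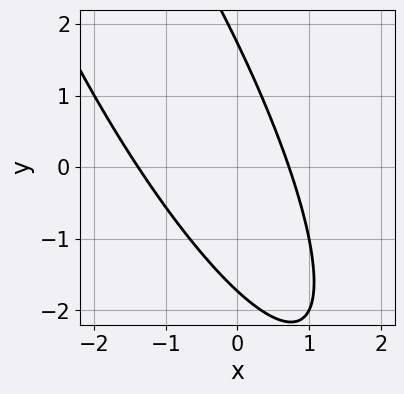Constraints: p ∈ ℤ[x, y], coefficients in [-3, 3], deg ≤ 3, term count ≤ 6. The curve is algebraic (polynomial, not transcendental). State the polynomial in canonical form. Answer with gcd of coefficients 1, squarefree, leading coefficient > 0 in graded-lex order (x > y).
Degree: no degree-1 curve has this shape, so deg p = 2.
Putting this together gives p.

3*x^2 + 3*x*y + y^2 + 2*x - 3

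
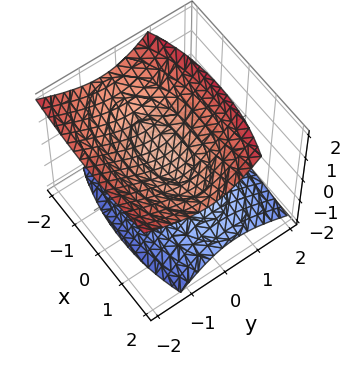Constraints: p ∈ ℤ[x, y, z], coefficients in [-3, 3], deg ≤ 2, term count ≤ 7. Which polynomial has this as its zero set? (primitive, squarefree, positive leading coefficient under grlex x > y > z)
x^2 + 3*y^2 + 2*y*z - 3*z^2 + 1

1. I count 2 distinct pieces.
2. The degree is 2 — no degree-1 surface has this shape.
3. Observable constraints: no y-intercept at any integer in the box; it misses every integer gridline on the x-axis.
4. Matching integer coefficients to the picture gives p.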